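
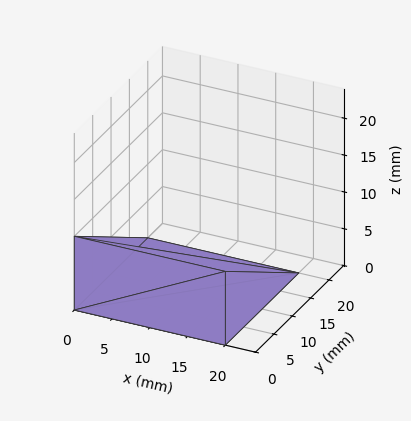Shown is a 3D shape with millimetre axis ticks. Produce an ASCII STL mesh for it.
Reading the render: the shape is a wedge (ramp): 20 × 20 mm base, rising to 10 mm along the y=0 edge and sloping linearly to z=0 at y=20 (dimensions read to the nearest mm from the axis ticks). For the STL, each face is triangulated and given an outward normal.

solid part
  facet normal 0.0000 0.0000 -1.0000
    outer loop
      vertex 20.0 20.0 0.0
      vertex 20.0 0.0 0.0
      vertex 0.0 0.0 0.0
    endloop
  endfacet
  facet normal 0.0000 0.0000 -1.0000
    outer loop
      vertex 0.0 20.0 0.0
      vertex 20.0 20.0 0.0
      vertex 0.0 0.0 0.0
    endloop
  endfacet
  facet normal 0.0000 -1.0000 0.0000
    outer loop
      vertex 0.0 0.0 0.0
      vertex 20.0 0.0 0.0
      vertex 20.0 0.0 10.0
    endloop
  endfacet
  facet normal 0.0000 -1.0000 0.0000
    outer loop
      vertex 0.0 0.0 0.0
      vertex 20.0 0.0 10.0
      vertex 0.0 0.0 10.0
    endloop
  endfacet
  facet normal 0.0000 0.4472 0.8944
    outer loop
      vertex 0.0 0.0 10.0
      vertex 20.0 0.0 10.0
      vertex 20.0 20.0 0.0
    endloop
  endfacet
  facet normal 0.0000 0.4472 0.8944
    outer loop
      vertex 0.0 0.0 10.0
      vertex 20.0 20.0 0.0
      vertex 0.0 20.0 0.0
    endloop
  endfacet
  facet normal -1.0000 0.0000 0.0000
    outer loop
      vertex 0.0 0.0 10.0
      vertex 0.0 20.0 0.0
      vertex 0.0 0.0 0.0
    endloop
  endfacet
  facet normal 1.0000 0.0000 0.0000
    outer loop
      vertex 20.0 0.0 0.0
      vertex 20.0 20.0 0.0
      vertex 20.0 0.0 10.0
    endloop
  endfacet
endsolid part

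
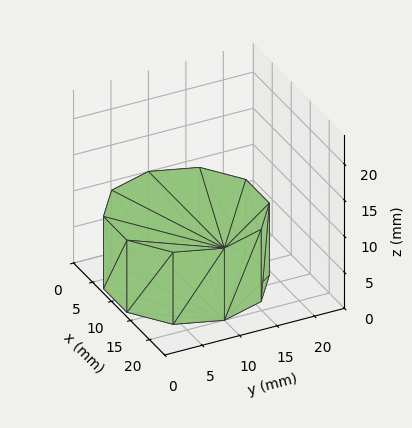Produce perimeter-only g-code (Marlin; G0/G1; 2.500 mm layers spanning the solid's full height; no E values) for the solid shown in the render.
Reading the render: the shape is a regular 10-sided prism (a cylinder approximated with 10 flat sides), circumscribed radius ≈ 10 mm, height ≈ 10 mm (dimensions read to the nearest mm from the axis ticks). For the g-code, the solid's height is divided into equal slices at the stated Δz and each level perimeter traced with G1 moves after a G0 lift.

; perimeter-only toolpath
G21 ; units = mm
G90 ; absolute positioning
G28 ; home
; layer 1
G0 Z2.500
G0 X20.000 Y10.000
G1 X18.090 Y15.878
G1 X13.090 Y19.511
G1 X6.910 Y19.511
G1 X1.910 Y15.878
G1 X0.000 Y10.000
G1 X1.910 Y4.122
G1 X6.910 Y0.489
G1 X13.090 Y0.489
G1 X18.090 Y4.122
G1 X20.000 Y10.000
; layer 2
G0 Z5.000
G0 X20.000 Y10.000
G1 X18.090 Y15.878
G1 X13.090 Y19.511
G1 X6.910 Y19.511
G1 X1.910 Y15.878
G1 X0.000 Y10.000
G1 X1.910 Y4.122
G1 X6.910 Y0.489
G1 X13.090 Y0.489
G1 X18.090 Y4.122
G1 X20.000 Y10.000
; layer 3
G0 Z7.500
G0 X20.000 Y10.000
G1 X18.090 Y15.878
G1 X13.090 Y19.511
G1 X6.910 Y19.511
G1 X1.910 Y15.878
G1 X0.000 Y10.000
G1 X1.910 Y4.122
G1 X6.910 Y0.489
G1 X13.090 Y0.489
G1 X18.090 Y4.122
G1 X20.000 Y10.000
; layer 4
G0 Z10.000
G0 X20.000 Y10.000
G1 X18.090 Y15.878
G1 X13.090 Y19.511
G1 X6.910 Y19.511
G1 X1.910 Y15.878
G1 X0.000 Y10.000
G1 X1.910 Y4.122
G1 X6.910 Y0.489
G1 X13.090 Y0.489
G1 X18.090 Y4.122
G1 X20.000 Y10.000
M2 ; end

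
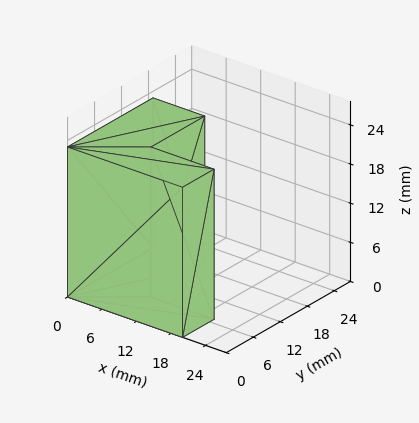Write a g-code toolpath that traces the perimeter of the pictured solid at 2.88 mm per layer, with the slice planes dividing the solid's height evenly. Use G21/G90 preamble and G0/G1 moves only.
Reading the render: the shape is an L-shaped prism: outer 20 × 19 mm, arm thicknesses ≈ 7 mm (horizontal) and 9 mm (vertical), extruded 23 mm in z (dimensions read to the nearest mm from the axis ticks). For the g-code, the solid's height is divided into equal slices at the stated Δz and each level perimeter traced with G1 moves after a G0 lift.

; perimeter-only toolpath
G21 ; units = mm
G90 ; absolute positioning
G28 ; home
; layer 1
G0 Z2.88
G0 X0.00 Y0.00
G1 X20.00 Y0.00
G1 X20.00 Y7.00
G1 X9.00 Y7.00
G1 X9.00 Y19.00
G1 X0.00 Y19.00
G1 X0.00 Y0.00
; layer 2
G0 Z5.75
G0 X0.00 Y0.00
G1 X20.00 Y0.00
G1 X20.00 Y7.00
G1 X9.00 Y7.00
G1 X9.00 Y19.00
G1 X0.00 Y19.00
G1 X0.00 Y0.00
; layer 3
G0 Z8.62
G0 X0.00 Y0.00
G1 X20.00 Y0.00
G1 X20.00 Y7.00
G1 X9.00 Y7.00
G1 X9.00 Y19.00
G1 X0.00 Y19.00
G1 X0.00 Y0.00
; layer 4
G0 Z11.50
G0 X0.00 Y0.00
G1 X20.00 Y0.00
G1 X20.00 Y7.00
G1 X9.00 Y7.00
G1 X9.00 Y19.00
G1 X0.00 Y19.00
G1 X0.00 Y0.00
; layer 5
G0 Z14.38
G0 X0.00 Y0.00
G1 X20.00 Y0.00
G1 X20.00 Y7.00
G1 X9.00 Y7.00
G1 X9.00 Y19.00
G1 X0.00 Y19.00
G1 X0.00 Y0.00
; layer 6
G0 Z17.25
G0 X0.00 Y0.00
G1 X20.00 Y0.00
G1 X20.00 Y7.00
G1 X9.00 Y7.00
G1 X9.00 Y19.00
G1 X0.00 Y19.00
G1 X0.00 Y0.00
; layer 7
G0 Z20.12
G0 X0.00 Y0.00
G1 X20.00 Y0.00
G1 X20.00 Y7.00
G1 X9.00 Y7.00
G1 X9.00 Y19.00
G1 X0.00 Y19.00
G1 X0.00 Y0.00
; layer 8
G0 Z23.00
G0 X0.00 Y0.00
G1 X20.00 Y0.00
G1 X20.00 Y7.00
G1 X9.00 Y7.00
G1 X9.00 Y19.00
G1 X0.00 Y19.00
G1 X0.00 Y0.00
M2 ; end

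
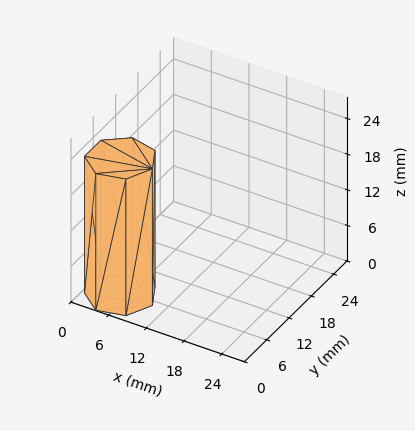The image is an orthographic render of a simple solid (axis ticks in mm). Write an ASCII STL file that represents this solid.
Reading the render: the shape is a regular 7-sided prism (a cylinder approximated with 7 flat sides), circumscribed radius ≈ 5 mm, height ≈ 23 mm (dimensions read to the nearest mm from the axis ticks). For the STL, each face is triangulated and given an outward normal.

solid part
  facet normal 0.0000 0.0000 -1.0000
    outer loop
      vertex 3.9 9.9 0.0
      vertex 8.1 8.9 0.0
      vertex 10.0 5.0 0.0
    endloop
  endfacet
  facet normal 0.0000 0.0000 -1.0000
    outer loop
      vertex 0.5 7.2 0.0
      vertex 3.9 9.9 0.0
      vertex 10.0 5.0 0.0
    endloop
  endfacet
  facet normal 0.0000 0.0000 -1.0000
    outer loop
      vertex 0.5 2.8 0.0
      vertex 0.5 7.2 0.0
      vertex 10.0 5.0 0.0
    endloop
  endfacet
  facet normal 0.0000 0.0000 -1.0000
    outer loop
      vertex 3.9 0.1 0.0
      vertex 0.5 2.8 0.0
      vertex 10.0 5.0 0.0
    endloop
  endfacet
  facet normal 0.0000 0.0000 -1.0000
    outer loop
      vertex 8.1 1.1 0.0
      vertex 3.9 0.1 0.0
      vertex 10.0 5.0 0.0
    endloop
  endfacet
  facet normal 0.0000 0.0000 1.0000
    outer loop
      vertex 10.0 5.0 23.0
      vertex 8.1 8.9 23.0
      vertex 3.9 9.9 23.0
    endloop
  endfacet
  facet normal 0.0000 0.0000 1.0000
    outer loop
      vertex 10.0 5.0 23.0
      vertex 3.9 9.9 23.0
      vertex 0.5 7.2 23.0
    endloop
  endfacet
  facet normal 0.0000 0.0000 1.0000
    outer loop
      vertex 10.0 5.0 23.0
      vertex 0.5 7.2 23.0
      vertex 0.5 2.8 23.0
    endloop
  endfacet
  facet normal 0.0000 0.0000 1.0000
    outer loop
      vertex 10.0 5.0 23.0
      vertex 0.5 2.8 23.0
      vertex 3.9 0.1 23.0
    endloop
  endfacet
  facet normal 0.0000 0.0000 1.0000
    outer loop
      vertex 10.0 5.0 23.0
      vertex 3.9 0.1 23.0
      vertex 8.1 1.1 23.0
    endloop
  endfacet
  facet normal 0.8990 0.4380 0.0000
    outer loop
      vertex 10.0 5.0 0.0
      vertex 8.1 8.9 0.0
      vertex 8.1 8.9 23.0
    endloop
  endfacet
  facet normal 0.8990 0.4380 0.0000
    outer loop
      vertex 10.0 5.0 0.0
      vertex 8.1 8.9 23.0
      vertex 10.0 5.0 23.0
    endloop
  endfacet
  facet normal 0.2316 0.9728 0.0000
    outer loop
      vertex 8.1 8.9 0.0
      vertex 3.9 9.9 0.0
      vertex 3.9 9.9 23.0
    endloop
  endfacet
  facet normal 0.2316 0.9728 0.0000
    outer loop
      vertex 8.1 8.9 0.0
      vertex 3.9 9.9 23.0
      vertex 8.1 8.9 23.0
    endloop
  endfacet
  facet normal -0.6219 0.7831 0.0000
    outer loop
      vertex 3.9 9.9 0.0
      vertex 0.5 7.2 0.0
      vertex 0.5 7.2 23.0
    endloop
  endfacet
  facet normal -0.6219 0.7831 0.0000
    outer loop
      vertex 3.9 9.9 0.0
      vertex 0.5 7.2 23.0
      vertex 3.9 9.9 23.0
    endloop
  endfacet
  facet normal -1.0000 0.0000 0.0000
    outer loop
      vertex 0.5 7.2 0.0
      vertex 0.5 2.8 0.0
      vertex 0.5 2.8 23.0
    endloop
  endfacet
  facet normal -1.0000 0.0000 0.0000
    outer loop
      vertex 0.5 7.2 0.0
      vertex 0.5 2.8 23.0
      vertex 0.5 7.2 23.0
    endloop
  endfacet
  facet normal -0.6219 -0.7831 0.0000
    outer loop
      vertex 0.5 2.8 0.0
      vertex 3.9 0.1 0.0
      vertex 3.9 0.1 23.0
    endloop
  endfacet
  facet normal -0.6219 -0.7831 0.0000
    outer loop
      vertex 0.5 2.8 0.0
      vertex 3.9 0.1 23.0
      vertex 0.5 2.8 23.0
    endloop
  endfacet
  facet normal 0.2316 -0.9728 0.0000
    outer loop
      vertex 3.9 0.1 0.0
      vertex 8.1 1.1 0.0
      vertex 8.1 1.1 23.0
    endloop
  endfacet
  facet normal 0.2316 -0.9728 0.0000
    outer loop
      vertex 3.9 0.1 0.0
      vertex 8.1 1.1 23.0
      vertex 3.9 0.1 23.0
    endloop
  endfacet
  facet normal 0.8990 -0.4380 0.0000
    outer loop
      vertex 8.1 1.1 0.0
      vertex 10.0 5.0 0.0
      vertex 10.0 5.0 23.0
    endloop
  endfacet
  facet normal 0.8990 -0.4380 0.0000
    outer loop
      vertex 8.1 1.1 0.0
      vertex 10.0 5.0 23.0
      vertex 8.1 1.1 23.0
    endloop
  endfacet
endsolid part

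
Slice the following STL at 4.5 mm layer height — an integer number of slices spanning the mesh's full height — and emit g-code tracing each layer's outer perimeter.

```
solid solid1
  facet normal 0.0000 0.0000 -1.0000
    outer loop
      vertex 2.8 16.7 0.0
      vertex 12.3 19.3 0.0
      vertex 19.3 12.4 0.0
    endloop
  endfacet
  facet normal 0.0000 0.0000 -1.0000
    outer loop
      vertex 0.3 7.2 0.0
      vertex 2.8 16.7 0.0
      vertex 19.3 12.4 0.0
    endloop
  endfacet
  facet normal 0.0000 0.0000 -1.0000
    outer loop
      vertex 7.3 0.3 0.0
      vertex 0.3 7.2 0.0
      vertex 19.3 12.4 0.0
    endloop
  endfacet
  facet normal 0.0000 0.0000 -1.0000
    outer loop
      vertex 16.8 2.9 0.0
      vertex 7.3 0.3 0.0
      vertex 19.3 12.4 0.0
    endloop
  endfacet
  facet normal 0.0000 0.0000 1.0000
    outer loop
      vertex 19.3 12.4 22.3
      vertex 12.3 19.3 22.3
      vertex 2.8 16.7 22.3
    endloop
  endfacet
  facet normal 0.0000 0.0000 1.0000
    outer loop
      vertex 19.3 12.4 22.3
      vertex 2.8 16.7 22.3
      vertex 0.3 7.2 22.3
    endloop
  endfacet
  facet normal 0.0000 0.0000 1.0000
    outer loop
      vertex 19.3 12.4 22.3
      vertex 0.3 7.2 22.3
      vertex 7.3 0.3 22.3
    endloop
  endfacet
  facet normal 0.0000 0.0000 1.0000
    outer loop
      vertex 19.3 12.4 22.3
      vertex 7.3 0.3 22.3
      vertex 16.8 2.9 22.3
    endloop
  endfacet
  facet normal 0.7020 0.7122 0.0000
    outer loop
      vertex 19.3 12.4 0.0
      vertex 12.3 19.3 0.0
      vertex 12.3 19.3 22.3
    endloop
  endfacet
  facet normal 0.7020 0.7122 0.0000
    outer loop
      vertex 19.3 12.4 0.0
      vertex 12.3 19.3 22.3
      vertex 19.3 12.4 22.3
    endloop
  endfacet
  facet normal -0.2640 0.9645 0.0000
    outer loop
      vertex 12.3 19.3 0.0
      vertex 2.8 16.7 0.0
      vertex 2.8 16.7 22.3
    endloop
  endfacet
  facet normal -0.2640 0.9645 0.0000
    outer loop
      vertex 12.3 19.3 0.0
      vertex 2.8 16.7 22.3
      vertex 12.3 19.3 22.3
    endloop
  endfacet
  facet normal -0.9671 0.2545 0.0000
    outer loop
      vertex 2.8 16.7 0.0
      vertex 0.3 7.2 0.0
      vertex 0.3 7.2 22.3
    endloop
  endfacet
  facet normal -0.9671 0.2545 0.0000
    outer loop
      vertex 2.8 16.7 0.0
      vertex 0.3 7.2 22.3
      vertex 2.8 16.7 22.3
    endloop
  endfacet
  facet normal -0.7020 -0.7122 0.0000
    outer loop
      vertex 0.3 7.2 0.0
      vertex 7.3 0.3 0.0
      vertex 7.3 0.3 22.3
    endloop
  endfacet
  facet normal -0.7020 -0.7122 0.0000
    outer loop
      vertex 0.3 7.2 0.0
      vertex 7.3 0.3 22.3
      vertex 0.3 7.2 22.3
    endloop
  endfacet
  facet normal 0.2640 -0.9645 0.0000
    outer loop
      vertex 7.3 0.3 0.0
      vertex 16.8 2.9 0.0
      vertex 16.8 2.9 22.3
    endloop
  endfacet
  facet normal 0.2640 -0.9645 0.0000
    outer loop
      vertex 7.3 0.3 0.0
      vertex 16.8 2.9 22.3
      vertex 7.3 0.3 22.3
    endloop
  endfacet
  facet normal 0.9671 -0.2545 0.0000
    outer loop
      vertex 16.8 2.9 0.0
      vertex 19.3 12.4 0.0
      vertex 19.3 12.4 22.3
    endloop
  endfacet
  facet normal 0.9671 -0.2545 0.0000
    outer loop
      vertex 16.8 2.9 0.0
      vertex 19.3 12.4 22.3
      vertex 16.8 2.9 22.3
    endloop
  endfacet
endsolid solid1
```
; perimeter-only toolpath
G21 ; units = mm
G90 ; absolute positioning
G28 ; home
; layer 1
G0 Z4.5
G0 X19.3 Y12.4
G1 X12.3 Y19.3
G1 X2.8 Y16.7
G1 X0.3 Y7.2
G1 X7.3 Y0.3
G1 X16.8 Y2.9
G1 X19.3 Y12.4
; layer 2
G0 Z8.9
G0 X19.3 Y12.4
G1 X12.3 Y19.3
G1 X2.8 Y16.7
G1 X0.3 Y7.2
G1 X7.3 Y0.3
G1 X16.8 Y2.9
G1 X19.3 Y12.4
; layer 3
G0 Z13.4
G0 X19.3 Y12.4
G1 X12.3 Y19.3
G1 X2.8 Y16.7
G1 X0.3 Y7.2
G1 X7.3 Y0.3
G1 X16.8 Y2.9
G1 X19.3 Y12.4
; layer 4
G0 Z17.8
G0 X19.3 Y12.4
G1 X12.3 Y19.3
G1 X2.8 Y16.7
G1 X0.3 Y7.2
G1 X7.3 Y0.3
G1 X16.8 Y2.9
G1 X19.3 Y12.4
; layer 5
G0 Z22.3
G0 X19.3 Y12.4
G1 X12.3 Y19.3
G1 X2.8 Y16.7
G1 X0.3 Y7.2
G1 X7.3 Y0.3
G1 X16.8 Y2.9
G1 X19.3 Y12.4
M2 ; end

The solid is a regular 6-sided prism (a cylinder approximated with 6 flat sides), circumscribed radius ≈ 9.8 mm, height ≈ 22.3 mm. Slicing at Δz = 4.5 mm — 5 equal slices spanning the solid's height, so layer i sits at z = i·h/5 — gives 5 non-empty perimeters. Each is a 6-segment closed polygon; G0 lifts to the layer z and rapids to the start vertex, then G1 traces the edges.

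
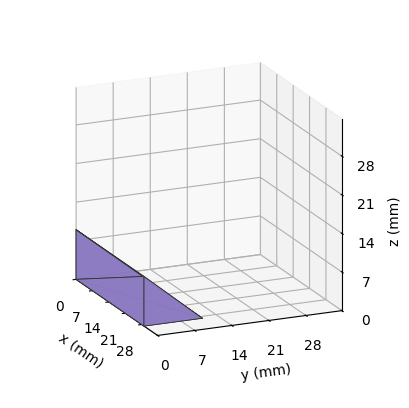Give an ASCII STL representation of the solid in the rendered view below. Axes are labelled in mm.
Reading the render: the shape is a wedge (ramp): 29 × 11 mm base, rising to 9 mm along the y=0 edge and sloping linearly to z=0 at y=11 (dimensions read to the nearest mm from the axis ticks). For the STL, each face is triangulated and given an outward normal.

solid part
  facet normal 0.0000 0.0000 -1.0000
    outer loop
      vertex 29.0 11.0 0.0
      vertex 29.0 0.0 0.0
      vertex 0.0 0.0 0.0
    endloop
  endfacet
  facet normal 0.0000 0.0000 -1.0000
    outer loop
      vertex 0.0 11.0 0.0
      vertex 29.0 11.0 0.0
      vertex 0.0 0.0 0.0
    endloop
  endfacet
  facet normal 0.0000 -1.0000 0.0000
    outer loop
      vertex 0.0 0.0 0.0
      vertex 29.0 0.0 0.0
      vertex 29.0 0.0 9.0
    endloop
  endfacet
  facet normal 0.0000 -1.0000 0.0000
    outer loop
      vertex 0.0 0.0 0.0
      vertex 29.0 0.0 9.0
      vertex 0.0 0.0 9.0
    endloop
  endfacet
  facet normal 0.0000 0.6332 0.7740
    outer loop
      vertex 0.0 0.0 9.0
      vertex 29.0 0.0 9.0
      vertex 29.0 11.0 0.0
    endloop
  endfacet
  facet normal 0.0000 0.6332 0.7740
    outer loop
      vertex 0.0 0.0 9.0
      vertex 29.0 11.0 0.0
      vertex 0.0 11.0 0.0
    endloop
  endfacet
  facet normal -1.0000 0.0000 0.0000
    outer loop
      vertex 0.0 0.0 9.0
      vertex 0.0 11.0 0.0
      vertex 0.0 0.0 0.0
    endloop
  endfacet
  facet normal 1.0000 0.0000 0.0000
    outer loop
      vertex 29.0 0.0 0.0
      vertex 29.0 11.0 0.0
      vertex 29.0 0.0 9.0
    endloop
  endfacet
endsolid part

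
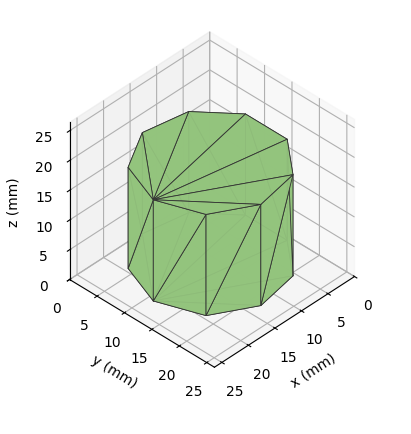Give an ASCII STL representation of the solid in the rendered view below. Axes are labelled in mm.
Reading the render: the shape is a regular 9-sided prism (a cylinder approximated with 9 flat sides), circumscribed radius ≈ 11 mm, height ≈ 17 mm (dimensions read to the nearest mm from the axis ticks). For the STL, each face is triangulated and given an outward normal.

solid part
  facet normal 0.0000 0.0000 -1.0000
    outer loop
      vertex 12.9 21.8 0.0
      vertex 19.4 18.1 0.0
      vertex 22.0 11.0 0.0
    endloop
  endfacet
  facet normal 0.0000 0.0000 -1.0000
    outer loop
      vertex 5.5 20.5 0.0
      vertex 12.9 21.8 0.0
      vertex 22.0 11.0 0.0
    endloop
  endfacet
  facet normal 0.0000 0.0000 -1.0000
    outer loop
      vertex 0.7 14.8 0.0
      vertex 5.5 20.5 0.0
      vertex 22.0 11.0 0.0
    endloop
  endfacet
  facet normal 0.0000 0.0000 -1.0000
    outer loop
      vertex 0.7 7.2 0.0
      vertex 0.7 14.8 0.0
      vertex 22.0 11.0 0.0
    endloop
  endfacet
  facet normal 0.0000 0.0000 -1.0000
    outer loop
      vertex 5.5 1.5 0.0
      vertex 0.7 7.2 0.0
      vertex 22.0 11.0 0.0
    endloop
  endfacet
  facet normal 0.0000 0.0000 -1.0000
    outer loop
      vertex 12.9 0.2 0.0
      vertex 5.5 1.5 0.0
      vertex 22.0 11.0 0.0
    endloop
  endfacet
  facet normal 0.0000 0.0000 -1.0000
    outer loop
      vertex 19.4 3.9 0.0
      vertex 12.9 0.2 0.0
      vertex 22.0 11.0 0.0
    endloop
  endfacet
  facet normal 0.0000 0.0000 1.0000
    outer loop
      vertex 22.0 11.0 17.0
      vertex 19.4 18.1 17.0
      vertex 12.9 21.8 17.0
    endloop
  endfacet
  facet normal 0.0000 0.0000 1.0000
    outer loop
      vertex 22.0 11.0 17.0
      vertex 12.9 21.8 17.0
      vertex 5.5 20.5 17.0
    endloop
  endfacet
  facet normal 0.0000 0.0000 1.0000
    outer loop
      vertex 22.0 11.0 17.0
      vertex 5.5 20.5 17.0
      vertex 0.7 14.8 17.0
    endloop
  endfacet
  facet normal 0.0000 0.0000 1.0000
    outer loop
      vertex 22.0 11.0 17.0
      vertex 0.7 14.8 17.0
      vertex 0.7 7.2 17.0
    endloop
  endfacet
  facet normal 0.0000 0.0000 1.0000
    outer loop
      vertex 22.0 11.0 17.0
      vertex 0.7 7.2 17.0
      vertex 5.5 1.5 17.0
    endloop
  endfacet
  facet normal 0.0000 0.0000 1.0000
    outer loop
      vertex 22.0 11.0 17.0
      vertex 5.5 1.5 17.0
      vertex 12.9 0.2 17.0
    endloop
  endfacet
  facet normal 0.0000 0.0000 1.0000
    outer loop
      vertex 22.0 11.0 17.0
      vertex 12.9 0.2 17.0
      vertex 19.4 3.9 17.0
    endloop
  endfacet
  facet normal 0.9390 0.3439 0.0000
    outer loop
      vertex 22.0 11.0 0.0
      vertex 19.4 18.1 0.0
      vertex 19.4 18.1 17.0
    endloop
  endfacet
  facet normal 0.9390 0.3439 0.0000
    outer loop
      vertex 22.0 11.0 0.0
      vertex 19.4 18.1 17.0
      vertex 22.0 11.0 17.0
    endloop
  endfacet
  facet normal 0.4947 0.8691 0.0000
    outer loop
      vertex 19.4 18.1 0.0
      vertex 12.9 21.8 0.0
      vertex 12.9 21.8 17.0
    endloop
  endfacet
  facet normal 0.4947 0.8691 0.0000
    outer loop
      vertex 19.4 18.1 0.0
      vertex 12.9 21.8 17.0
      vertex 19.4 18.1 17.0
    endloop
  endfacet
  facet normal -0.1730 0.9849 0.0000
    outer loop
      vertex 12.9 21.8 0.0
      vertex 5.5 20.5 0.0
      vertex 5.5 20.5 17.0
    endloop
  endfacet
  facet normal -0.1730 0.9849 0.0000
    outer loop
      vertex 12.9 21.8 0.0
      vertex 5.5 20.5 17.0
      vertex 12.9 21.8 17.0
    endloop
  endfacet
  facet normal -0.7649 0.6441 0.0000
    outer loop
      vertex 5.5 20.5 0.0
      vertex 0.7 14.8 0.0
      vertex 0.7 14.8 17.0
    endloop
  endfacet
  facet normal -0.7649 0.6441 0.0000
    outer loop
      vertex 5.5 20.5 0.0
      vertex 0.7 14.8 17.0
      vertex 5.5 20.5 17.0
    endloop
  endfacet
  facet normal -1.0000 0.0000 0.0000
    outer loop
      vertex 0.7 14.8 0.0
      vertex 0.7 7.2 0.0
      vertex 0.7 7.2 17.0
    endloop
  endfacet
  facet normal -1.0000 0.0000 0.0000
    outer loop
      vertex 0.7 14.8 0.0
      vertex 0.7 7.2 17.0
      vertex 0.7 14.8 17.0
    endloop
  endfacet
  facet normal -0.7649 -0.6441 0.0000
    outer loop
      vertex 0.7 7.2 0.0
      vertex 5.5 1.5 0.0
      vertex 5.5 1.5 17.0
    endloop
  endfacet
  facet normal -0.7649 -0.6441 0.0000
    outer loop
      vertex 0.7 7.2 0.0
      vertex 5.5 1.5 17.0
      vertex 0.7 7.2 17.0
    endloop
  endfacet
  facet normal -0.1730 -0.9849 0.0000
    outer loop
      vertex 5.5 1.5 0.0
      vertex 12.9 0.2 0.0
      vertex 12.9 0.2 17.0
    endloop
  endfacet
  facet normal -0.1730 -0.9849 0.0000
    outer loop
      vertex 5.5 1.5 0.0
      vertex 12.9 0.2 17.0
      vertex 5.5 1.5 17.0
    endloop
  endfacet
  facet normal 0.4947 -0.8691 0.0000
    outer loop
      vertex 12.9 0.2 0.0
      vertex 19.4 3.9 0.0
      vertex 19.4 3.9 17.0
    endloop
  endfacet
  facet normal 0.4947 -0.8691 0.0000
    outer loop
      vertex 12.9 0.2 0.0
      vertex 19.4 3.9 17.0
      vertex 12.9 0.2 17.0
    endloop
  endfacet
  facet normal 0.9390 -0.3439 0.0000
    outer loop
      vertex 19.4 3.9 0.0
      vertex 22.0 11.0 0.0
      vertex 22.0 11.0 17.0
    endloop
  endfacet
  facet normal 0.9390 -0.3439 0.0000
    outer loop
      vertex 19.4 3.9 0.0
      vertex 22.0 11.0 17.0
      vertex 19.4 3.9 17.0
    endloop
  endfacet
endsolid part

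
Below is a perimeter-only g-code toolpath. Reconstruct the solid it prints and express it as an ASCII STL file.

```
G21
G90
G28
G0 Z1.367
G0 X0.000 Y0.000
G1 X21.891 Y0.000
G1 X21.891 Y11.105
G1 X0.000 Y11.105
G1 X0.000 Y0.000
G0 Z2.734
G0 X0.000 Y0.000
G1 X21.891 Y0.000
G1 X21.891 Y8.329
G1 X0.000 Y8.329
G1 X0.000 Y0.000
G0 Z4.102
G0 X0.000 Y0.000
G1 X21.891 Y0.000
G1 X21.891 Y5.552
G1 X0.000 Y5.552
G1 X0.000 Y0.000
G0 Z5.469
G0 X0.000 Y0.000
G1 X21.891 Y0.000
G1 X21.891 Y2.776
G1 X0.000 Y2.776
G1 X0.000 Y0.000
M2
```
solid part
  facet normal 0.0000 0.0000 -1.0000
    outer loop
      vertex 21.891 13.881 0.000
      vertex 21.891 0.000 0.000
      vertex 0.000 0.000 0.000
    endloop
  endfacet
  facet normal 0.0000 0.0000 -1.0000
    outer loop
      vertex 0.000 13.881 0.000
      vertex 21.891 13.881 0.000
      vertex 0.000 0.000 0.000
    endloop
  endfacet
  facet normal 0.0000 -1.0000 0.0000
    outer loop
      vertex 0.000 0.000 0.000
      vertex 21.891 0.000 0.000
      vertex 21.891 0.000 6.836
    endloop
  endfacet
  facet normal 0.0000 -1.0000 0.0000
    outer loop
      vertex 0.000 0.000 0.000
      vertex 21.891 0.000 6.836
      vertex 0.000 0.000 6.836
    endloop
  endfacet
  facet normal 0.0000 0.4418 0.8971
    outer loop
      vertex 0.000 0.000 6.836
      vertex 21.891 0.000 6.836
      vertex 21.891 13.881 0.000
    endloop
  endfacet
  facet normal 0.0000 0.4418 0.8971
    outer loop
      vertex 0.000 0.000 6.836
      vertex 21.891 13.881 0.000
      vertex 0.000 13.881 0.000
    endloop
  endfacet
  facet normal -1.0000 0.0000 0.0000
    outer loop
      vertex 0.000 0.000 6.836
      vertex 0.000 13.881 0.000
      vertex 0.000 0.000 0.000
    endloop
  endfacet
  facet normal 1.0000 0.0000 0.0000
    outer loop
      vertex 21.891 0.000 0.000
      vertex 21.891 13.881 0.000
      vertex 21.891 0.000 6.836
    endloop
  endfacet
endsolid part

The G0 Z moves step by Δz≈1.367 mm. The G1 loops shrink linearly with z, so the solid tapers from its base footprint up to z≈6.84. Closing with a flat bottom cap and the tapered top and triangulating gives 8 facets — a wedge (ramp): 21.9 × 13.9 mm base, rising to 6.84 mm along the y=0 edge and sloping linearly to z=0 at y=13.9.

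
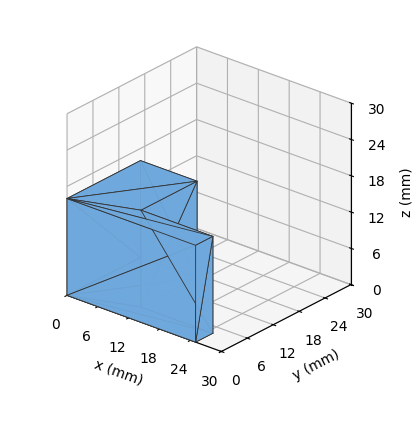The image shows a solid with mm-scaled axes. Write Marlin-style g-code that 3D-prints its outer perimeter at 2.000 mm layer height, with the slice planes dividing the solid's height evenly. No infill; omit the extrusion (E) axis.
Reading the render: the shape is an L-shaped prism: outer 25 × 17 mm, arm thicknesses ≈ 4 mm (horizontal) and 11 mm (vertical), extruded 16 mm in z (dimensions read to the nearest mm from the axis ticks). For the g-code, the solid's height is divided into equal slices at the stated Δz and each level perimeter traced with G1 moves after a G0 lift.

; perimeter-only toolpath
G21 ; units = mm
G90 ; absolute positioning
G28 ; home
; layer 1
G0 Z2.000
G0 X0.000 Y0.000
G1 X25.000 Y0.000
G1 X25.000 Y4.000
G1 X11.000 Y4.000
G1 X11.000 Y17.000
G1 X0.000 Y17.000
G1 X0.000 Y0.000
; layer 2
G0 Z4.000
G0 X0.000 Y0.000
G1 X25.000 Y0.000
G1 X25.000 Y4.000
G1 X11.000 Y4.000
G1 X11.000 Y17.000
G1 X0.000 Y17.000
G1 X0.000 Y0.000
; layer 3
G0 Z6.000
G0 X0.000 Y0.000
G1 X25.000 Y0.000
G1 X25.000 Y4.000
G1 X11.000 Y4.000
G1 X11.000 Y17.000
G1 X0.000 Y17.000
G1 X0.000 Y0.000
; layer 4
G0 Z8.000
G0 X0.000 Y0.000
G1 X25.000 Y0.000
G1 X25.000 Y4.000
G1 X11.000 Y4.000
G1 X11.000 Y17.000
G1 X0.000 Y17.000
G1 X0.000 Y0.000
; layer 5
G0 Z10.000
G0 X0.000 Y0.000
G1 X25.000 Y0.000
G1 X25.000 Y4.000
G1 X11.000 Y4.000
G1 X11.000 Y17.000
G1 X0.000 Y17.000
G1 X0.000 Y0.000
; layer 6
G0 Z12.000
G0 X0.000 Y0.000
G1 X25.000 Y0.000
G1 X25.000 Y4.000
G1 X11.000 Y4.000
G1 X11.000 Y17.000
G1 X0.000 Y17.000
G1 X0.000 Y0.000
; layer 7
G0 Z14.000
G0 X0.000 Y0.000
G1 X25.000 Y0.000
G1 X25.000 Y4.000
G1 X11.000 Y4.000
G1 X11.000 Y17.000
G1 X0.000 Y17.000
G1 X0.000 Y0.000
; layer 8
G0 Z16.000
G0 X0.000 Y0.000
G1 X25.000 Y0.000
G1 X25.000 Y4.000
G1 X11.000 Y4.000
G1 X11.000 Y17.000
G1 X0.000 Y17.000
G1 X0.000 Y0.000
M2 ; end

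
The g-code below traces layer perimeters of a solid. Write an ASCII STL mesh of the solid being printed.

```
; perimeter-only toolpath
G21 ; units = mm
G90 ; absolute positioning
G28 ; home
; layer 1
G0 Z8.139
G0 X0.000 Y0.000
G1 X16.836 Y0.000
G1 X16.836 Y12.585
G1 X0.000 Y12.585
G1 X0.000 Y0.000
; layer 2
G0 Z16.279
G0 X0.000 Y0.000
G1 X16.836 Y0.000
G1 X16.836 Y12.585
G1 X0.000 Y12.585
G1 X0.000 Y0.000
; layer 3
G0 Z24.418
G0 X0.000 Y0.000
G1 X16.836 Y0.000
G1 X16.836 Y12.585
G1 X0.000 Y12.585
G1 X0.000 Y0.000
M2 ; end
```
solid part
  facet normal 0.0000 0.0000 -1.0000
    outer loop
      vertex 16.836 12.585 0.000
      vertex 16.836 0.000 0.000
      vertex 0.000 0.000 0.000
    endloop
  endfacet
  facet normal 0.0000 0.0000 -1.0000
    outer loop
      vertex 0.000 12.585 0.000
      vertex 16.836 12.585 0.000
      vertex 0.000 0.000 0.000
    endloop
  endfacet
  facet normal 0.0000 0.0000 1.0000
    outer loop
      vertex 0.000 0.000 24.418
      vertex 16.836 0.000 24.418
      vertex 16.836 12.585 24.418
    endloop
  endfacet
  facet normal 0.0000 0.0000 1.0000
    outer loop
      vertex 0.000 0.000 24.418
      vertex 16.836 12.585 24.418
      vertex 0.000 12.585 24.418
    endloop
  endfacet
  facet normal 0.0000 -1.0000 0.0000
    outer loop
      vertex 0.000 0.000 0.000
      vertex 16.836 0.000 0.000
      vertex 16.836 0.000 24.418
    endloop
  endfacet
  facet normal 0.0000 -1.0000 0.0000
    outer loop
      vertex 0.000 0.000 0.000
      vertex 16.836 0.000 24.418
      vertex 0.000 0.000 24.418
    endloop
  endfacet
  facet normal 0.0000 1.0000 0.0000
    outer loop
      vertex 16.836 12.585 24.418
      vertex 16.836 12.585 0.000
      vertex 0.000 12.585 0.000
    endloop
  endfacet
  facet normal 0.0000 1.0000 0.0000
    outer loop
      vertex 0.000 12.585 24.418
      vertex 16.836 12.585 24.418
      vertex 0.000 12.585 0.000
    endloop
  endfacet
  facet normal -1.0000 0.0000 0.0000
    outer loop
      vertex 0.000 12.585 24.418
      vertex 0.000 12.585 0.000
      vertex 0.000 0.000 0.000
    endloop
  endfacet
  facet normal -1.0000 0.0000 0.0000
    outer loop
      vertex 0.000 0.000 24.418
      vertex 0.000 12.585 24.418
      vertex 0.000 0.000 0.000
    endloop
  endfacet
  facet normal 1.0000 0.0000 0.0000
    outer loop
      vertex 16.836 0.000 0.000
      vertex 16.836 12.585 0.000
      vertex 16.836 12.585 24.418
    endloop
  endfacet
  facet normal 1.0000 0.0000 0.0000
    outer loop
      vertex 16.836 0.000 0.000
      vertex 16.836 12.585 24.418
      vertex 16.836 0.000 24.418
    endloop
  endfacet
endsolid part

The G0 Z moves step by Δz≈8.139 mm. Every layer's G1 loop is the same polygon, so the solid is a straight extrusion of it from z=0 to z≈24.4. Closing with flat bottom and top caps and triangulating gives 12 facets — a rectangular box, roughly 16.8 × 12.6 mm footprint and 24.4 mm tall.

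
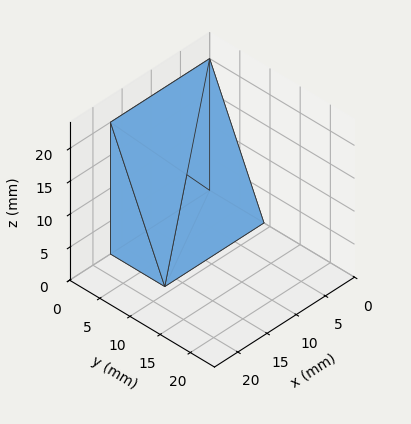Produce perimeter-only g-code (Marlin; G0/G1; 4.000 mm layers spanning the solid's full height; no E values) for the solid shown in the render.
Reading the render: the shape is a wedge (ramp): 17 × 9 mm base, rising to 20 mm along the y=0 edge and sloping linearly to z=0 at y=9 (dimensions read to the nearest mm from the axis ticks). For the g-code, the solid's height is divided into equal slices at the stated Δz and each level perimeter traced with G1 moves after a G0 lift.

; perimeter-only toolpath
G21 ; units = mm
G90 ; absolute positioning
G28 ; home
; layer 1
G0 Z4.000
G0 X0.000 Y0.000
G1 X17.000 Y0.000
G1 X17.000 Y7.200
G1 X0.000 Y7.200
G1 X0.000 Y0.000
; layer 2
G0 Z8.000
G0 X0.000 Y0.000
G1 X17.000 Y0.000
G1 X17.000 Y5.400
G1 X0.000 Y5.400
G1 X0.000 Y0.000
; layer 3
G0 Z12.000
G0 X0.000 Y0.000
G1 X17.000 Y0.000
G1 X17.000 Y3.600
G1 X0.000 Y3.600
G1 X0.000 Y0.000
; layer 4
G0 Z16.000
G0 X0.000 Y0.000
G1 X17.000 Y0.000
G1 X17.000 Y1.800
G1 X0.000 Y1.800
G1 X0.000 Y0.000
M2 ; end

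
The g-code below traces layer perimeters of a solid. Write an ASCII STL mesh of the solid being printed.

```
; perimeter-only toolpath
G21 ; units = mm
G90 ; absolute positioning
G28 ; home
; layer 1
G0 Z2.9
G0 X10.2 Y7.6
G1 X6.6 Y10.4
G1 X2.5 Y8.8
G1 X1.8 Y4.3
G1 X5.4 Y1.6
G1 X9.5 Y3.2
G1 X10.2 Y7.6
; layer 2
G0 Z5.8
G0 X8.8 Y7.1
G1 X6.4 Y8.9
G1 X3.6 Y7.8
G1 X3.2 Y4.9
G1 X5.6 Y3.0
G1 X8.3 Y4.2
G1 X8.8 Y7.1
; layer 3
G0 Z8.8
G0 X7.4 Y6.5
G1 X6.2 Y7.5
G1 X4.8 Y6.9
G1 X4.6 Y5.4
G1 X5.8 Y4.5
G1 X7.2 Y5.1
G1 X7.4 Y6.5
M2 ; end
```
solid part
  facet normal 0.0000 0.0000 -1.0000
    outer loop
      vertex 1.3 9.7 0.0
      vertex 6.8 11.9 0.0
      vertex 11.6 8.2 0.0
    endloop
  endfacet
  facet normal 0.0000 0.0000 -1.0000
    outer loop
      vertex 0.4 3.8 0.0
      vertex 1.3 9.7 0.0
      vertex 11.6 8.2 0.0
    endloop
  endfacet
  facet normal 0.0000 0.0000 -1.0000
    outer loop
      vertex 5.2 0.1 0.0
      vertex 0.4 3.8 0.0
      vertex 11.6 8.2 0.0
    endloop
  endfacet
  facet normal 0.0000 0.0000 -1.0000
    outer loop
      vertex 10.7 2.3 0.0
      vertex 5.2 0.1 0.0
      vertex 11.6 8.2 0.0
    endloop
  endfacet
  facet normal 0.5586 0.7246 0.4036
    outer loop
      vertex 11.6 8.2 0.0
      vertex 6.8 11.9 0.0
      vertex 6.0 6.0 11.7
    endloop
  endfacet
  facet normal -0.3396 0.8490 0.4049
    outer loop
      vertex 6.8 11.9 0.0
      vertex 1.3 9.7 0.0
      vertex 6.0 6.0 11.7
    endloop
  endfacet
  facet normal -0.9032 0.1378 0.4064
    outer loop
      vertex 1.3 9.7 0.0
      vertex 0.4 3.8 0.0
      vertex 6.0 6.0 11.7
    endloop
  endfacet
  facet normal -0.5586 -0.7246 0.4036
    outer loop
      vertex 0.4 3.8 0.0
      vertex 5.2 0.1 0.0
      vertex 6.0 6.0 11.7
    endloop
  endfacet
  facet normal 0.3396 -0.8490 0.4049
    outer loop
      vertex 5.2 0.1 0.0
      vertex 10.7 2.3 0.0
      vertex 6.0 6.0 11.7
    endloop
  endfacet
  facet normal 0.9032 -0.1378 0.4064
    outer loop
      vertex 10.7 2.3 0.0
      vertex 11.6 8.2 0.0
      vertex 6.0 6.0 11.7
    endloop
  endfacet
endsolid part

The G0 Z moves step by Δz≈2.9 mm. The G1 loops shrink linearly with z, so the solid tapers from its base footprint up to z≈11.7. Closing with a flat bottom cap and the tapered top and triangulating gives 10 facets — a regular 6-sided pyramid, base circumscribed radius ≈ 6 mm, apex at z ≈ 11.7 mm.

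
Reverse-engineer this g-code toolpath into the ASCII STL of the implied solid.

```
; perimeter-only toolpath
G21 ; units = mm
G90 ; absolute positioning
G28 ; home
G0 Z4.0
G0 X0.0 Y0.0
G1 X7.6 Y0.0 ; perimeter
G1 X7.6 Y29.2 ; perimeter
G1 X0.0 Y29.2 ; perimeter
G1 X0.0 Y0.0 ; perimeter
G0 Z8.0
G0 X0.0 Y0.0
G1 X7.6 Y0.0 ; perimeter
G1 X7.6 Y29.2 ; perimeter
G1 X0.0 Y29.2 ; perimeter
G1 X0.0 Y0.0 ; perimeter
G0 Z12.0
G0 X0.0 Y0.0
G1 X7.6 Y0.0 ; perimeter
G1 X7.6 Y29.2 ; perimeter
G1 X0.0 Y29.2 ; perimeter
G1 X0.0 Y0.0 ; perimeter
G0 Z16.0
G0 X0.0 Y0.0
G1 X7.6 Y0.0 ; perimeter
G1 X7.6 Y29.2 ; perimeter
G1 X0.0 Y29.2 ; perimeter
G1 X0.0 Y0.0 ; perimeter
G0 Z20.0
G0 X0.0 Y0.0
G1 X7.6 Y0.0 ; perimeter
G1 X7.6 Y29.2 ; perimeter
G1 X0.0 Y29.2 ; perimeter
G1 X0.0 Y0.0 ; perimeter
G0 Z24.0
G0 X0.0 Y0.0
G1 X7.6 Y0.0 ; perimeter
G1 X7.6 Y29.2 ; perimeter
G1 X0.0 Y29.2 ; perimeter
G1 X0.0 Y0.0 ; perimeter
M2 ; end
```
solid part
  facet normal 0.0000 0.0000 -1.0000
    outer loop
      vertex 7.6 29.2 0.0
      vertex 7.6 0.0 0.0
      vertex 0.0 0.0 0.0
    endloop
  endfacet
  facet normal 0.0000 0.0000 -1.0000
    outer loop
      vertex 0.0 29.2 0.0
      vertex 7.6 29.2 0.0
      vertex 0.0 0.0 0.0
    endloop
  endfacet
  facet normal 0.0000 0.0000 1.0000
    outer loop
      vertex 0.0 0.0 24.0
      vertex 7.6 0.0 24.0
      vertex 7.6 29.2 24.0
    endloop
  endfacet
  facet normal 0.0000 0.0000 1.0000
    outer loop
      vertex 0.0 0.0 24.0
      vertex 7.6 29.2 24.0
      vertex 0.0 29.2 24.0
    endloop
  endfacet
  facet normal 0.0000 -1.0000 0.0000
    outer loop
      vertex 0.0 0.0 0.0
      vertex 7.6 0.0 0.0
      vertex 7.6 0.0 24.0
    endloop
  endfacet
  facet normal 0.0000 -1.0000 0.0000
    outer loop
      vertex 0.0 0.0 0.0
      vertex 7.6 0.0 24.0
      vertex 0.0 0.0 24.0
    endloop
  endfacet
  facet normal 0.0000 1.0000 0.0000
    outer loop
      vertex 7.6 29.2 24.0
      vertex 7.6 29.2 0.0
      vertex 0.0 29.2 0.0
    endloop
  endfacet
  facet normal 0.0000 1.0000 0.0000
    outer loop
      vertex 0.0 29.2 24.0
      vertex 7.6 29.2 24.0
      vertex 0.0 29.2 0.0
    endloop
  endfacet
  facet normal -1.0000 0.0000 0.0000
    outer loop
      vertex 0.0 29.2 24.0
      vertex 0.0 29.2 0.0
      vertex 0.0 0.0 0.0
    endloop
  endfacet
  facet normal -1.0000 0.0000 0.0000
    outer loop
      vertex 0.0 0.0 24.0
      vertex 0.0 29.2 24.0
      vertex 0.0 0.0 0.0
    endloop
  endfacet
  facet normal 1.0000 0.0000 0.0000
    outer loop
      vertex 7.6 0.0 0.0
      vertex 7.6 29.2 0.0
      vertex 7.6 29.2 24.0
    endloop
  endfacet
  facet normal 1.0000 0.0000 0.0000
    outer loop
      vertex 7.6 0.0 0.0
      vertex 7.6 29.2 24.0
      vertex 7.6 0.0 24.0
    endloop
  endfacet
endsolid part

The G0 Z moves step by Δz≈4.0 mm. Every layer's G1 loop is the same polygon, so the solid is a straight extrusion of it from z=0 to z≈24. Closing with flat bottom and top caps and triangulating gives 12 facets — a rectangular box, roughly 7.6 × 29.2 mm footprint and 24 mm tall.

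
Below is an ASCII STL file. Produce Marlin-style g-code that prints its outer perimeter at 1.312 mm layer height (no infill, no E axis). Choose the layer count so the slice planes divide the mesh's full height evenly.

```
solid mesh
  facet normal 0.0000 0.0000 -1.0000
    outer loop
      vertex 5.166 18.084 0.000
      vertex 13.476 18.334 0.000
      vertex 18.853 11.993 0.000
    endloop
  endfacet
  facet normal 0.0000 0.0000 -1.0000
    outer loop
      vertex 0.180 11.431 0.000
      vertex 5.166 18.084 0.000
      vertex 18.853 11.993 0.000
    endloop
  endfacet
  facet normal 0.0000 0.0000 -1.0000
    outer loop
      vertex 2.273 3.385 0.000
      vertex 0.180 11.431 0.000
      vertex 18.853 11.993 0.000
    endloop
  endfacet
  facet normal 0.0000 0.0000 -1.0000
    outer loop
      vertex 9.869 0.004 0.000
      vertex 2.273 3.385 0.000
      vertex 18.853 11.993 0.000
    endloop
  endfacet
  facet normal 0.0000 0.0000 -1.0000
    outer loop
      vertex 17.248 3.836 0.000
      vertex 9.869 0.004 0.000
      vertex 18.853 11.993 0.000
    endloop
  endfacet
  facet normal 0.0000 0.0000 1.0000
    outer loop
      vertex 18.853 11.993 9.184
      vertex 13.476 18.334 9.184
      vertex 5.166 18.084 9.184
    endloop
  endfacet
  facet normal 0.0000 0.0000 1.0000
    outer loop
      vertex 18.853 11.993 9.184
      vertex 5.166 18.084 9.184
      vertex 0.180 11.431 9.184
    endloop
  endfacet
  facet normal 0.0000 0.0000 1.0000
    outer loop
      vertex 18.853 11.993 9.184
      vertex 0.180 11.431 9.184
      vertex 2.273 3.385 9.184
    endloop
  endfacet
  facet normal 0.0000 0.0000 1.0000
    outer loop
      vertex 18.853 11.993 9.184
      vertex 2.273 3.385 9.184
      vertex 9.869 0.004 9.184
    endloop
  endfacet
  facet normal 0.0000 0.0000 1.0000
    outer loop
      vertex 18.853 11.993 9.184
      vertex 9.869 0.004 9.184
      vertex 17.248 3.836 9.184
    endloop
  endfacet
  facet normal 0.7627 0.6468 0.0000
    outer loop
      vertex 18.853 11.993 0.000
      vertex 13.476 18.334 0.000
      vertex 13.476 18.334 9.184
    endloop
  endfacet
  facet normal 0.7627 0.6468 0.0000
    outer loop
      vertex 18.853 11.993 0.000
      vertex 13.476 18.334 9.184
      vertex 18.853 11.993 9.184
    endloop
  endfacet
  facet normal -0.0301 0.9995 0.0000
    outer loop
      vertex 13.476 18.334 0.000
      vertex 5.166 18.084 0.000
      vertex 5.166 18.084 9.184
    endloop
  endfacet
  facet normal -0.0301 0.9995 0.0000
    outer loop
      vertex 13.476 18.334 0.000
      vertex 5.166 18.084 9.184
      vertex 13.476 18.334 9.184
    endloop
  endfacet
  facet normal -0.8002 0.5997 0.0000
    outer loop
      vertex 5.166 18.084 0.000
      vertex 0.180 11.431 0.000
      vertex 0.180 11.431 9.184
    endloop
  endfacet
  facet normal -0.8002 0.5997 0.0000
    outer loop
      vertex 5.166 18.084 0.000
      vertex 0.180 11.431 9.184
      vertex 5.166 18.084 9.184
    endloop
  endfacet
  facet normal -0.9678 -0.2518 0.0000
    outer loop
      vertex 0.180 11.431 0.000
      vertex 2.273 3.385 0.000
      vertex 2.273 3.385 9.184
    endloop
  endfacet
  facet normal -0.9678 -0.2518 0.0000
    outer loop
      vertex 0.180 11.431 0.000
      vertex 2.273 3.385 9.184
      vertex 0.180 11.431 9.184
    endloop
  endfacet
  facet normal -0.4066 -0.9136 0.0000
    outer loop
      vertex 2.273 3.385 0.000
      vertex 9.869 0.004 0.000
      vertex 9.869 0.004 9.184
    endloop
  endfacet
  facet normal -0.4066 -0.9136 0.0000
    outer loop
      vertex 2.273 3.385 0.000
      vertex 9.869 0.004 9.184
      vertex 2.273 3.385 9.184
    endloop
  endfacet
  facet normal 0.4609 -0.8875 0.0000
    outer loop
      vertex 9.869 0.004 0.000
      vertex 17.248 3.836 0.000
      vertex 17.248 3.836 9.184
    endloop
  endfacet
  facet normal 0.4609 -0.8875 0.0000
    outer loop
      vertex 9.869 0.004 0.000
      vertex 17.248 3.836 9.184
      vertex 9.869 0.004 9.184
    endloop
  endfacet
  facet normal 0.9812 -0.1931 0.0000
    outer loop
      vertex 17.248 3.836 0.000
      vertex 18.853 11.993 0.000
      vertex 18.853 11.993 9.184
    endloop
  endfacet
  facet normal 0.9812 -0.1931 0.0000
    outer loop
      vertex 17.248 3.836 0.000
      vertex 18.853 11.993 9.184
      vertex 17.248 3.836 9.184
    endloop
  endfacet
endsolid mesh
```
; perimeter-only toolpath
G21 ; units = mm
G90 ; absolute positioning
G28 ; home
; layer 1
G0 Z1.312
G0 X18.853 Y11.993
G1 X13.476 Y18.334
G1 X5.166 Y18.084
G1 X0.180 Y11.431
G1 X2.273 Y3.385
G1 X9.869 Y0.004
G1 X17.248 Y3.836
G1 X18.853 Y11.993
; layer 2
G0 Z2.624
G0 X18.853 Y11.993
G1 X13.476 Y18.334
G1 X5.166 Y18.084
G1 X0.180 Y11.431
G1 X2.273 Y3.385
G1 X9.869 Y0.004
G1 X17.248 Y3.836
G1 X18.853 Y11.993
; layer 3
G0 Z3.936
G0 X18.853 Y11.993
G1 X13.476 Y18.334
G1 X5.166 Y18.084
G1 X0.180 Y11.431
G1 X2.273 Y3.385
G1 X9.869 Y0.004
G1 X17.248 Y3.836
G1 X18.853 Y11.993
; layer 4
G0 Z5.248
G0 X18.853 Y11.993
G1 X13.476 Y18.334
G1 X5.166 Y18.084
G1 X0.180 Y11.431
G1 X2.273 Y3.385
G1 X9.869 Y0.004
G1 X17.248 Y3.836
G1 X18.853 Y11.993
; layer 5
G0 Z6.560
G0 X18.853 Y11.993
G1 X13.476 Y18.334
G1 X5.166 Y18.084
G1 X0.180 Y11.431
G1 X2.273 Y3.385
G1 X9.869 Y0.004
G1 X17.248 Y3.836
G1 X18.853 Y11.993
; layer 6
G0 Z7.872
G0 X18.853 Y11.993
G1 X13.476 Y18.334
G1 X5.166 Y18.084
G1 X0.180 Y11.431
G1 X2.273 Y3.385
G1 X9.869 Y0.004
G1 X17.248 Y3.836
G1 X18.853 Y11.993
; layer 7
G0 Z9.184
G0 X18.853 Y11.993
G1 X13.476 Y18.334
G1 X5.166 Y18.084
G1 X0.180 Y11.431
G1 X2.273 Y3.385
G1 X9.869 Y0.004
G1 X17.248 Y3.836
G1 X18.853 Y11.993
M2 ; end

The solid is a regular 7-sided prism (a cylinder approximated with 7 flat sides), circumscribed radius ≈ 9.58 mm, height ≈ 9.18 mm. Slicing at Δz = 1.312 mm — 7 equal slices spanning the solid's height, so layer i sits at z = i·h/7 — gives 7 non-empty perimeters. Each is a 7-segment closed polygon; G0 lifts to the layer z and rapids to the start vertex, then G1 traces the edges.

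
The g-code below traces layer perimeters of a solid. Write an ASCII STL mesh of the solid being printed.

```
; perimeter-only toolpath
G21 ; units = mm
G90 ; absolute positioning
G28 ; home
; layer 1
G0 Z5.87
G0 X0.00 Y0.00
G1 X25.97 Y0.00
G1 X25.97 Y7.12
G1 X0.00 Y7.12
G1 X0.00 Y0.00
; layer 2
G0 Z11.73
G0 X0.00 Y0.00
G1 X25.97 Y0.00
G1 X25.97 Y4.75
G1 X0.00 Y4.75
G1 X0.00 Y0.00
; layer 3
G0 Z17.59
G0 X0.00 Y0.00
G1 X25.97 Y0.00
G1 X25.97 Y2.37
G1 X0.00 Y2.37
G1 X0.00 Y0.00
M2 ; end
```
solid part
  facet normal 0.0000 0.0000 -1.0000
    outer loop
      vertex 25.97 9.49 0.00
      vertex 25.97 0.00 0.00
      vertex 0.00 0.00 0.00
    endloop
  endfacet
  facet normal 0.0000 0.0000 -1.0000
    outer loop
      vertex 0.00 9.49 0.00
      vertex 25.97 9.49 0.00
      vertex 0.00 0.00 0.00
    endloop
  endfacet
  facet normal 0.0000 -1.0000 0.0000
    outer loop
      vertex 0.00 0.00 0.00
      vertex 25.97 0.00 0.00
      vertex 25.97 0.00 23.46
    endloop
  endfacet
  facet normal 0.0000 -1.0000 0.0000
    outer loop
      vertex 0.00 0.00 0.00
      vertex 25.97 0.00 23.46
      vertex 0.00 0.00 23.46
    endloop
  endfacet
  facet normal 0.0000 0.9270 0.3750
    outer loop
      vertex 0.00 0.00 23.46
      vertex 25.97 0.00 23.46
      vertex 25.97 9.49 0.00
    endloop
  endfacet
  facet normal 0.0000 0.9270 0.3750
    outer loop
      vertex 0.00 0.00 23.46
      vertex 25.97 9.49 0.00
      vertex 0.00 9.49 0.00
    endloop
  endfacet
  facet normal -1.0000 0.0000 0.0000
    outer loop
      vertex 0.00 0.00 23.46
      vertex 0.00 9.49 0.00
      vertex 0.00 0.00 0.00
    endloop
  endfacet
  facet normal 1.0000 0.0000 0.0000
    outer loop
      vertex 25.97 0.00 0.00
      vertex 25.97 9.49 0.00
      vertex 25.97 0.00 23.46
    endloop
  endfacet
endsolid part

The G0 Z moves step by Δz≈5.87 mm. The G1 loops shrink linearly with z, so the solid tapers from its base footprint up to z≈23.5. Closing with a flat bottom cap and the tapered top and triangulating gives 8 facets — a wedge (ramp): 26 × 9.49 mm base, rising to 23.5 mm along the y=0 edge and sloping linearly to z=0 at y=9.49.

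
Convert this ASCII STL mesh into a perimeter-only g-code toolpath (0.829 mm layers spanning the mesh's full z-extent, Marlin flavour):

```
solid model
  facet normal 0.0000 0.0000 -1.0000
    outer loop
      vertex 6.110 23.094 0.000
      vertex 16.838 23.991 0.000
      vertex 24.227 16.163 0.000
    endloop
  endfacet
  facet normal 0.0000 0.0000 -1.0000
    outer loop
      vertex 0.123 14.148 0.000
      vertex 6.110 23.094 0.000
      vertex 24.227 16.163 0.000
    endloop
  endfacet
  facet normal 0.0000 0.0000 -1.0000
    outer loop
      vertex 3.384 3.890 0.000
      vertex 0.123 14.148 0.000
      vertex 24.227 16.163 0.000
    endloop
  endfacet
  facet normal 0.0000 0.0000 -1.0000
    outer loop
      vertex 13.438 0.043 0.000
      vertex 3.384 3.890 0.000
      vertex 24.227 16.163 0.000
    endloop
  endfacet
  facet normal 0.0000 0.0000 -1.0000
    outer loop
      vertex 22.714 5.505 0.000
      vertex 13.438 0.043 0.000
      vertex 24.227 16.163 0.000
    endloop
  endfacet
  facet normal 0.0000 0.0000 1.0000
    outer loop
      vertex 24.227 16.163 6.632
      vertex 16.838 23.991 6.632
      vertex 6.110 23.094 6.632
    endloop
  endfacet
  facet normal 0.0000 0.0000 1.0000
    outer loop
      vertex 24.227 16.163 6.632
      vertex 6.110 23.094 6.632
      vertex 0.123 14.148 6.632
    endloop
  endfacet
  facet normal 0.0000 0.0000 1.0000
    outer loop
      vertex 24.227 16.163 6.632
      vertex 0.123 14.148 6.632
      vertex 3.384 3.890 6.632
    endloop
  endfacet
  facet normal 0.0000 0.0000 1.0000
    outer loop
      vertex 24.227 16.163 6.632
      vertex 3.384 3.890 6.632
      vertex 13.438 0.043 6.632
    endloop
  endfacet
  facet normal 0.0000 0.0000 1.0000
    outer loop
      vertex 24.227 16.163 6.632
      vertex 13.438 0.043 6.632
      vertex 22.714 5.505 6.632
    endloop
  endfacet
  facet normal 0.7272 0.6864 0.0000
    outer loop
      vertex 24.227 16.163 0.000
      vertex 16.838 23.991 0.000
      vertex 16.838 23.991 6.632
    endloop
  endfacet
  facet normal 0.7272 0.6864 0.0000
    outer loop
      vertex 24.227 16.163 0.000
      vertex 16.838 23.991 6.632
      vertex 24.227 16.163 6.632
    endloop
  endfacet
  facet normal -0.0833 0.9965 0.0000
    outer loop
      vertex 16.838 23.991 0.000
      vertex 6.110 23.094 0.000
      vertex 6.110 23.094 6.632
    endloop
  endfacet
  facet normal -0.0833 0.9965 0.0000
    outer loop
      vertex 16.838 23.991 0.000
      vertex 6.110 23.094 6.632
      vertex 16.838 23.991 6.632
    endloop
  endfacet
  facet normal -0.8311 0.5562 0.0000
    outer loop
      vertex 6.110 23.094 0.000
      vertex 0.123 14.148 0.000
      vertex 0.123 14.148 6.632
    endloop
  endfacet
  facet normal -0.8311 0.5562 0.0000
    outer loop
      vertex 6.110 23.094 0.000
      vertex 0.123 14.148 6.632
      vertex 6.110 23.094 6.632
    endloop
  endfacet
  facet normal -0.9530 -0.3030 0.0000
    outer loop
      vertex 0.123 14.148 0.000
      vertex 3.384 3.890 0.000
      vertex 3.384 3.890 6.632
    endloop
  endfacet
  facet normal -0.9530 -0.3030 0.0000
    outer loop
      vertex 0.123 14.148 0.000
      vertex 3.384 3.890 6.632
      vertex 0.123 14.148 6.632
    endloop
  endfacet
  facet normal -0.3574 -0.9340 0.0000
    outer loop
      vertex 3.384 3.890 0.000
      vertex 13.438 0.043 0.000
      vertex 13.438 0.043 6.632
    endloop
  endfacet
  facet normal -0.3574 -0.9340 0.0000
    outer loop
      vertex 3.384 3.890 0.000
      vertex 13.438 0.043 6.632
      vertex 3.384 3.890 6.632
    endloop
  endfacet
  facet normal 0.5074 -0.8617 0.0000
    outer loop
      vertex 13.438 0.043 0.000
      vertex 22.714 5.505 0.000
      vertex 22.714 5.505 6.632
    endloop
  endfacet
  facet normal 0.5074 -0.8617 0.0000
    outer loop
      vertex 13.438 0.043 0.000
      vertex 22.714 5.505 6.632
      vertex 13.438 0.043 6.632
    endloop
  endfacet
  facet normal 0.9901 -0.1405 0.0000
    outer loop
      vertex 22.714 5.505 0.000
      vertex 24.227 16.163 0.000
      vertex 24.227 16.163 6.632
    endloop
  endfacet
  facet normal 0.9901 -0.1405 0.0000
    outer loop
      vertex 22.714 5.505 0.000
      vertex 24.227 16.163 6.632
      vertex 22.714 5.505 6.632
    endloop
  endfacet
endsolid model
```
; perimeter-only toolpath
G21 ; units = mm
G90 ; absolute positioning
G28 ; home
; layer 1
G0 Z0.829
G0 X24.227 Y16.163
G1 X16.838 Y23.991
G1 X6.110 Y23.094
G1 X0.123 Y14.148
G1 X3.384 Y3.890
G1 X13.438 Y0.043
G1 X22.714 Y5.505
G1 X24.227 Y16.163
; layer 2
G0 Z1.658
G0 X24.227 Y16.163
G1 X16.838 Y23.991
G1 X6.110 Y23.094
G1 X0.123 Y14.148
G1 X3.384 Y3.890
G1 X13.438 Y0.043
G1 X22.714 Y5.505
G1 X24.227 Y16.163
; layer 3
G0 Z2.487
G0 X24.227 Y16.163
G1 X16.838 Y23.991
G1 X6.110 Y23.094
G1 X0.123 Y14.148
G1 X3.384 Y3.890
G1 X13.438 Y0.043
G1 X22.714 Y5.505
G1 X24.227 Y16.163
; layer 4
G0 Z3.316
G0 X24.227 Y16.163
G1 X16.838 Y23.991
G1 X6.110 Y23.094
G1 X0.123 Y14.148
G1 X3.384 Y3.890
G1 X13.438 Y0.043
G1 X22.714 Y5.505
G1 X24.227 Y16.163
; layer 5
G0 Z4.145
G0 X24.227 Y16.163
G1 X16.838 Y23.991
G1 X6.110 Y23.094
G1 X0.123 Y14.148
G1 X3.384 Y3.890
G1 X13.438 Y0.043
G1 X22.714 Y5.505
G1 X24.227 Y16.163
; layer 6
G0 Z4.974
G0 X24.227 Y16.163
G1 X16.838 Y23.991
G1 X6.110 Y23.094
G1 X0.123 Y14.148
G1 X3.384 Y3.890
G1 X13.438 Y0.043
G1 X22.714 Y5.505
G1 X24.227 Y16.163
; layer 7
G0 Z5.803
G0 X24.227 Y16.163
G1 X16.838 Y23.991
G1 X6.110 Y23.094
G1 X0.123 Y14.148
G1 X3.384 Y3.890
G1 X13.438 Y0.043
G1 X22.714 Y5.505
G1 X24.227 Y16.163
; layer 8
G0 Z6.632
G0 X24.227 Y16.163
G1 X16.838 Y23.991
G1 X6.110 Y23.094
G1 X0.123 Y14.148
G1 X3.384 Y3.890
G1 X13.438 Y0.043
G1 X22.714 Y5.505
G1 X24.227 Y16.163
M2 ; end

The solid is a regular 7-sided prism (a cylinder approximated with 7 flat sides), circumscribed radius ≈ 12.4 mm, height ≈ 6.63 mm. Slicing at Δz = 0.829 mm — 8 equal slices spanning the solid's height, so layer i sits at z = i·h/8 — gives 8 non-empty perimeters. Each is a 7-segment closed polygon; G0 lifts to the layer z and rapids to the start vertex, then G1 traces the edges.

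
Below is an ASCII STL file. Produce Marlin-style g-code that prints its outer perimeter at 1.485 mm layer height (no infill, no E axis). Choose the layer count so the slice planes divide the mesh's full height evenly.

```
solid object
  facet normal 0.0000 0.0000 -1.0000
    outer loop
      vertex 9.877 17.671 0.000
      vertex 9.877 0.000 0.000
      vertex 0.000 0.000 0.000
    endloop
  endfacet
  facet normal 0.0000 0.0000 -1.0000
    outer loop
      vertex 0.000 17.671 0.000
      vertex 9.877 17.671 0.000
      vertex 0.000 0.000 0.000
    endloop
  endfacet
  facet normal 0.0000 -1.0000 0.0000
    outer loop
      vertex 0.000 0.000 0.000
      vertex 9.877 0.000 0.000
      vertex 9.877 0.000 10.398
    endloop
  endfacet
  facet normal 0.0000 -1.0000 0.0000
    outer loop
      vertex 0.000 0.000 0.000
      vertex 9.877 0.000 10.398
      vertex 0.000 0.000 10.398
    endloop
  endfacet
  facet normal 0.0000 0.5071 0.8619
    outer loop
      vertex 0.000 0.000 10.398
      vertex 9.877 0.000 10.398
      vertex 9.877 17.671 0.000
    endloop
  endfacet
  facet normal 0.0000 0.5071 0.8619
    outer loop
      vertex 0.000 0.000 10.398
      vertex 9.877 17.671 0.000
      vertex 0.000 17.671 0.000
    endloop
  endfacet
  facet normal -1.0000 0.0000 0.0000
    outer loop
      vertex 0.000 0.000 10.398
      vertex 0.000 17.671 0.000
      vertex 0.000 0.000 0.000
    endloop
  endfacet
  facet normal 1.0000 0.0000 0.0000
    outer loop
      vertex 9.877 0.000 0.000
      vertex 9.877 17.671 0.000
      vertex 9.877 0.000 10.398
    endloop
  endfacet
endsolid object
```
; perimeter-only toolpath
G21 ; units = mm
G90 ; absolute positioning
G28 ; home
; layer 1
G0 Z1.485
G0 X0.000 Y0.000
G1 X9.877 Y0.000
G1 X9.877 Y15.147
G1 X0.000 Y15.147
G1 X0.000 Y0.000
; layer 2
G0 Z2.971
G0 X0.000 Y0.000
G1 X9.877 Y0.000
G1 X9.877 Y12.622
G1 X0.000 Y12.622
G1 X0.000 Y0.000
; layer 3
G0 Z4.456
G0 X0.000 Y0.000
G1 X9.877 Y0.000
G1 X9.877 Y10.098
G1 X0.000 Y10.098
G1 X0.000 Y0.000
; layer 4
G0 Z5.942
G0 X0.000 Y0.000
G1 X9.877 Y0.000
G1 X9.877 Y7.573
G1 X0.000 Y7.573
G1 X0.000 Y0.000
; layer 5
G0 Z7.427
G0 X0.000 Y0.000
G1 X9.877 Y0.000
G1 X9.877 Y5.049
G1 X0.000 Y5.049
G1 X0.000 Y0.000
; layer 6
G0 Z8.913
G0 X0.000 Y0.000
G1 X9.877 Y0.000
G1 X9.877 Y2.524
G1 X0.000 Y2.524
G1 X0.000 Y0.000
M2 ; end

The solid is a wedge (ramp): 9.88 × 17.7 mm base, rising to 10.4 mm along the y=0 edge and sloping linearly to z=0 at y=17.7. Slicing at Δz = 1.485 mm — 7 equal slices spanning the solid's height, so layer i sits at z = i·h/7 — gives 6 non-empty perimeters. Each is a 4-segment closed polygon; G0 lifts to the layer z and rapids to the start vertex, then G1 traces the edges. The cross-section shrinks linearly with z (the slice at the apex is degenerate and omitted).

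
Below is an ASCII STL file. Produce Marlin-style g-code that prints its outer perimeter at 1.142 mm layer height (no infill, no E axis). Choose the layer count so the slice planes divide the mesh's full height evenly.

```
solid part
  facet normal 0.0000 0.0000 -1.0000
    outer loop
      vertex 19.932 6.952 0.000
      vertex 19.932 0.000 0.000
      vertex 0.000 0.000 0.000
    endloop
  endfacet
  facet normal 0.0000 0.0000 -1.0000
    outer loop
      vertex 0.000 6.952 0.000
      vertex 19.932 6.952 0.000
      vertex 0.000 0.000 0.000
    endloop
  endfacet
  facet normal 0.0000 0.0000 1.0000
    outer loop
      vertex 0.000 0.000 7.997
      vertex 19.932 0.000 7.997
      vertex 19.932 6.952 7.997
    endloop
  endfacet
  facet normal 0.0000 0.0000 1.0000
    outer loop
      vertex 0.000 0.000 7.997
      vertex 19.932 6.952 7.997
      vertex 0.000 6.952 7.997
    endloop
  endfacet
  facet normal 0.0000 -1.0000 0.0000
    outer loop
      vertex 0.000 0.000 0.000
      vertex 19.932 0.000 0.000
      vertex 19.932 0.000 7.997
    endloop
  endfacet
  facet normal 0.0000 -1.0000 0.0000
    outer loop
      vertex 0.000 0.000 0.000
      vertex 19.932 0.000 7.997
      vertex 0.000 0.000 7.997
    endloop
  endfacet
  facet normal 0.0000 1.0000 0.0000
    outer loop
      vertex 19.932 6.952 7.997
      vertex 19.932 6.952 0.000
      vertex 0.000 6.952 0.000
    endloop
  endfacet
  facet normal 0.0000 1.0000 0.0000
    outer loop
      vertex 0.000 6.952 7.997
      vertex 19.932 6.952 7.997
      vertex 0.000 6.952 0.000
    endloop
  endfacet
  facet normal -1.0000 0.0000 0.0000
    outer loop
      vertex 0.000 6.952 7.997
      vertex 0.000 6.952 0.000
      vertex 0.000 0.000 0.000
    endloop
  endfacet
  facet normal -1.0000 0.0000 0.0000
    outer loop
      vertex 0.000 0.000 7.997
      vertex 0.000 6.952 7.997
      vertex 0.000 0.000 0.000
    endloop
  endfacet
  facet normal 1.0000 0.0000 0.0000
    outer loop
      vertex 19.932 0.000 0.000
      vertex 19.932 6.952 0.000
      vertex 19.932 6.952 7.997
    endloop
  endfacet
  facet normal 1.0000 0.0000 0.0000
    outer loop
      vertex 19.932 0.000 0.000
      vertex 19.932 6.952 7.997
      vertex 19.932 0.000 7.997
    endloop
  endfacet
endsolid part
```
; perimeter-only toolpath
G21 ; units = mm
G90 ; absolute positioning
G28 ; home
; layer 1
G0 Z1.142
G0 X0.000 Y0.000
G1 X19.932 Y0.000
G1 X19.932 Y6.952
G1 X0.000 Y6.952
G1 X0.000 Y0.000
; layer 2
G0 Z2.285
G0 X0.000 Y0.000
G1 X19.932 Y0.000
G1 X19.932 Y6.952
G1 X0.000 Y6.952
G1 X0.000 Y0.000
; layer 3
G0 Z3.427
G0 X0.000 Y0.000
G1 X19.932 Y0.000
G1 X19.932 Y6.952
G1 X0.000 Y6.952
G1 X0.000 Y0.000
; layer 4
G0 Z4.570
G0 X0.000 Y0.000
G1 X19.932 Y0.000
G1 X19.932 Y6.952
G1 X0.000 Y6.952
G1 X0.000 Y0.000
; layer 5
G0 Z5.712
G0 X0.000 Y0.000
G1 X19.932 Y0.000
G1 X19.932 Y6.952
G1 X0.000 Y6.952
G1 X0.000 Y0.000
; layer 6
G0 Z6.855
G0 X0.000 Y0.000
G1 X19.932 Y0.000
G1 X19.932 Y6.952
G1 X0.000 Y6.952
G1 X0.000 Y0.000
; layer 7
G0 Z7.997
G0 X0.000 Y0.000
G1 X19.932 Y0.000
G1 X19.932 Y6.952
G1 X0.000 Y6.952
G1 X0.000 Y0.000
M2 ; end

The solid is a rectangular box, roughly 19.9 × 6.95 mm footprint and 8 mm tall. Slicing at Δz = 1.142 mm — 7 equal slices spanning the solid's height, so layer i sits at z = i·h/7 — gives 7 non-empty perimeters. Each is a 4-segment closed polygon; G0 lifts to the layer z and rapids to the start vertex, then G1 traces the edges.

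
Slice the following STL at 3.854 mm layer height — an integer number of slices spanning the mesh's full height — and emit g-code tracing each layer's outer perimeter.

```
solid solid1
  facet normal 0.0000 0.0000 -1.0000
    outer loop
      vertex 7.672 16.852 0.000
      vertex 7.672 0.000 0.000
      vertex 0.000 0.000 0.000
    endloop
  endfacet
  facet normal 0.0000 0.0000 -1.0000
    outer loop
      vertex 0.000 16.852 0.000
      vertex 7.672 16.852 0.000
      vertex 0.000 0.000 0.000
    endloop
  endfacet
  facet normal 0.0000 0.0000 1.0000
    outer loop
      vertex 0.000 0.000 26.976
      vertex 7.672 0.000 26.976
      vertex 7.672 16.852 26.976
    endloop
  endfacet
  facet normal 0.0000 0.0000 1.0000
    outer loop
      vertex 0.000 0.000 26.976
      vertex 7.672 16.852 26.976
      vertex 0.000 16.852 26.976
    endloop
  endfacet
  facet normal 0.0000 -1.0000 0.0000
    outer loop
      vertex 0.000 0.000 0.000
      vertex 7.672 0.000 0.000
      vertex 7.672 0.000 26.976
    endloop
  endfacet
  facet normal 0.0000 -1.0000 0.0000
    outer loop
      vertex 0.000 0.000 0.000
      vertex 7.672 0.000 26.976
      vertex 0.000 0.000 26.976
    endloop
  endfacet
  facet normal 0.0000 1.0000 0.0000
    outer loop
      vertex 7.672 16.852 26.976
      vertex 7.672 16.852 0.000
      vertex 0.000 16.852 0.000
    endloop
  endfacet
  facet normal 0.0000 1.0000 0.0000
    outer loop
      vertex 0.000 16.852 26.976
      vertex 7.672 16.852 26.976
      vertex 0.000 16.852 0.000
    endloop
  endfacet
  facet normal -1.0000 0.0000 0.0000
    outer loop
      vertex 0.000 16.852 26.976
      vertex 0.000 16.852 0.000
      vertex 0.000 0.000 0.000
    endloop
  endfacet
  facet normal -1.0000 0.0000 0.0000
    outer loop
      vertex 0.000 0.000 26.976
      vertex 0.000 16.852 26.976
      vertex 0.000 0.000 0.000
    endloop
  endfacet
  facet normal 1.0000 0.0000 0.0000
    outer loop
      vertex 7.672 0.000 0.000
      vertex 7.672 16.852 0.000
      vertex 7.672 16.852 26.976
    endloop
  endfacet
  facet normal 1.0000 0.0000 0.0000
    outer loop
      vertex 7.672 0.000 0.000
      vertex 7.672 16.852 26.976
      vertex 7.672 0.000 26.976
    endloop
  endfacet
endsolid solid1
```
; perimeter-only toolpath
G21 ; units = mm
G90 ; absolute positioning
G28 ; home
; layer 1
G0 Z3.854
G0 X0.000 Y0.000
G1 X7.672 Y0.000
G1 X7.672 Y16.852
G1 X0.000 Y16.852
G1 X0.000 Y0.000
; layer 2
G0 Z7.707
G0 X0.000 Y0.000
G1 X7.672 Y0.000
G1 X7.672 Y16.852
G1 X0.000 Y16.852
G1 X0.000 Y0.000
; layer 3
G0 Z11.561
G0 X0.000 Y0.000
G1 X7.672 Y0.000
G1 X7.672 Y16.852
G1 X0.000 Y16.852
G1 X0.000 Y0.000
; layer 4
G0 Z15.415
G0 X0.000 Y0.000
G1 X7.672 Y0.000
G1 X7.672 Y16.852
G1 X0.000 Y16.852
G1 X0.000 Y0.000
; layer 5
G0 Z19.269
G0 X0.000 Y0.000
G1 X7.672 Y0.000
G1 X7.672 Y16.852
G1 X0.000 Y16.852
G1 X0.000 Y0.000
; layer 6
G0 Z23.122
G0 X0.000 Y0.000
G1 X7.672 Y0.000
G1 X7.672 Y16.852
G1 X0.000 Y16.852
G1 X0.000 Y0.000
; layer 7
G0 Z26.976
G0 X0.000 Y0.000
G1 X7.672 Y0.000
G1 X7.672 Y16.852
G1 X0.000 Y16.852
G1 X0.000 Y0.000
M2 ; end

The solid is a rectangular box, roughly 7.67 × 16.9 mm footprint and 27 mm tall. Slicing at Δz = 3.854 mm — 7 equal slices spanning the solid's height, so layer i sits at z = i·h/7 — gives 7 non-empty perimeters. Each is a 4-segment closed polygon; G0 lifts to the layer z and rapids to the start vertex, then G1 traces the edges.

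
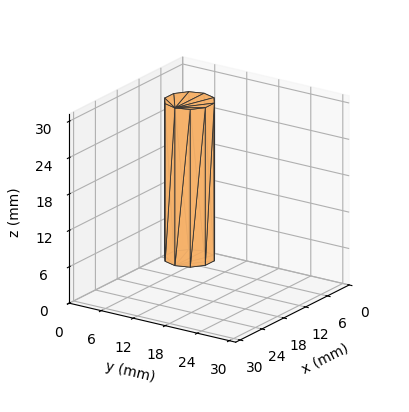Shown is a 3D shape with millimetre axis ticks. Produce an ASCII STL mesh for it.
Reading the render: the shape is a regular 10-sided prism (a cylinder approximated with 10 flat sides), circumscribed radius ≈ 4 mm, height ≈ 26 mm (dimensions read to the nearest mm from the axis ticks). For the STL, each face is triangulated and given an outward normal.

solid part
  facet normal 0.0000 0.0000 -1.0000
    outer loop
      vertex 5.236 7.804 0.000
      vertex 7.236 6.351 0.000
      vertex 8.000 4.000 0.000
    endloop
  endfacet
  facet normal 0.0000 0.0000 -1.0000
    outer loop
      vertex 2.764 7.804 0.000
      vertex 5.236 7.804 0.000
      vertex 8.000 4.000 0.000
    endloop
  endfacet
  facet normal 0.0000 0.0000 -1.0000
    outer loop
      vertex 0.764 6.351 0.000
      vertex 2.764 7.804 0.000
      vertex 8.000 4.000 0.000
    endloop
  endfacet
  facet normal 0.0000 0.0000 -1.0000
    outer loop
      vertex 0.000 4.000 0.000
      vertex 0.764 6.351 0.000
      vertex 8.000 4.000 0.000
    endloop
  endfacet
  facet normal 0.0000 0.0000 -1.0000
    outer loop
      vertex 0.764 1.649 0.000
      vertex 0.000 4.000 0.000
      vertex 8.000 4.000 0.000
    endloop
  endfacet
  facet normal 0.0000 0.0000 -1.0000
    outer loop
      vertex 2.764 0.196 0.000
      vertex 0.764 1.649 0.000
      vertex 8.000 4.000 0.000
    endloop
  endfacet
  facet normal 0.0000 0.0000 -1.0000
    outer loop
      vertex 5.236 0.196 0.000
      vertex 2.764 0.196 0.000
      vertex 8.000 4.000 0.000
    endloop
  endfacet
  facet normal 0.0000 0.0000 -1.0000
    outer loop
      vertex 7.236 1.649 0.000
      vertex 5.236 0.196 0.000
      vertex 8.000 4.000 0.000
    endloop
  endfacet
  facet normal 0.0000 0.0000 1.0000
    outer loop
      vertex 8.000 4.000 26.000
      vertex 7.236 6.351 26.000
      vertex 5.236 7.804 26.000
    endloop
  endfacet
  facet normal 0.0000 0.0000 1.0000
    outer loop
      vertex 8.000 4.000 26.000
      vertex 5.236 7.804 26.000
      vertex 2.764 7.804 26.000
    endloop
  endfacet
  facet normal 0.0000 0.0000 1.0000
    outer loop
      vertex 8.000 4.000 26.000
      vertex 2.764 7.804 26.000
      vertex 0.764 6.351 26.000
    endloop
  endfacet
  facet normal 0.0000 0.0000 1.0000
    outer loop
      vertex 8.000 4.000 26.000
      vertex 0.764 6.351 26.000
      vertex 0.000 4.000 26.000
    endloop
  endfacet
  facet normal 0.0000 0.0000 1.0000
    outer loop
      vertex 8.000 4.000 26.000
      vertex 0.000 4.000 26.000
      vertex 0.764 1.649 26.000
    endloop
  endfacet
  facet normal 0.0000 0.0000 1.0000
    outer loop
      vertex 8.000 4.000 26.000
      vertex 0.764 1.649 26.000
      vertex 2.764 0.196 26.000
    endloop
  endfacet
  facet normal 0.0000 0.0000 1.0000
    outer loop
      vertex 8.000 4.000 26.000
      vertex 2.764 0.196 26.000
      vertex 5.236 0.196 26.000
    endloop
  endfacet
  facet normal 0.0000 0.0000 1.0000
    outer loop
      vertex 8.000 4.000 26.000
      vertex 5.236 0.196 26.000
      vertex 7.236 1.649 26.000
    endloop
  endfacet
  facet normal 0.9510 0.3091 0.0000
    outer loop
      vertex 8.000 4.000 0.000
      vertex 7.236 6.351 0.000
      vertex 7.236 6.351 26.000
    endloop
  endfacet
  facet normal 0.9510 0.3091 0.0000
    outer loop
      vertex 8.000 4.000 0.000
      vertex 7.236 6.351 26.000
      vertex 8.000 4.000 26.000
    endloop
  endfacet
  facet normal 0.5878 0.8090 0.0000
    outer loop
      vertex 7.236 6.351 0.000
      vertex 5.236 7.804 0.000
      vertex 5.236 7.804 26.000
    endloop
  endfacet
  facet normal 0.5878 0.8090 0.0000
    outer loop
      vertex 7.236 6.351 0.000
      vertex 5.236 7.804 26.000
      vertex 7.236 6.351 26.000
    endloop
  endfacet
  facet normal 0.0000 1.0000 0.0000
    outer loop
      vertex 5.236 7.804 0.000
      vertex 2.764 7.804 0.000
      vertex 2.764 7.804 26.000
    endloop
  endfacet
  facet normal 0.0000 1.0000 0.0000
    outer loop
      vertex 5.236 7.804 0.000
      vertex 2.764 7.804 26.000
      vertex 5.236 7.804 26.000
    endloop
  endfacet
  facet normal -0.5878 0.8090 0.0000
    outer loop
      vertex 2.764 7.804 0.000
      vertex 0.764 6.351 0.000
      vertex 0.764 6.351 26.000
    endloop
  endfacet
  facet normal -0.5878 0.8090 0.0000
    outer loop
      vertex 2.764 7.804 0.000
      vertex 0.764 6.351 26.000
      vertex 2.764 7.804 26.000
    endloop
  endfacet
  facet normal -0.9510 0.3091 0.0000
    outer loop
      vertex 0.764 6.351 0.000
      vertex 0.000 4.000 0.000
      vertex 0.000 4.000 26.000
    endloop
  endfacet
  facet normal -0.9510 0.3091 0.0000
    outer loop
      vertex 0.764 6.351 0.000
      vertex 0.000 4.000 26.000
      vertex 0.764 6.351 26.000
    endloop
  endfacet
  facet normal -0.9510 -0.3091 0.0000
    outer loop
      vertex 0.000 4.000 0.000
      vertex 0.764 1.649 0.000
      vertex 0.764 1.649 26.000
    endloop
  endfacet
  facet normal -0.9510 -0.3091 0.0000
    outer loop
      vertex 0.000 4.000 0.000
      vertex 0.764 1.649 26.000
      vertex 0.000 4.000 26.000
    endloop
  endfacet
  facet normal -0.5878 -0.8090 0.0000
    outer loop
      vertex 0.764 1.649 0.000
      vertex 2.764 0.196 0.000
      vertex 2.764 0.196 26.000
    endloop
  endfacet
  facet normal -0.5878 -0.8090 0.0000
    outer loop
      vertex 0.764 1.649 0.000
      vertex 2.764 0.196 26.000
      vertex 0.764 1.649 26.000
    endloop
  endfacet
  facet normal 0.0000 -1.0000 0.0000
    outer loop
      vertex 2.764 0.196 0.000
      vertex 5.236 0.196 0.000
      vertex 5.236 0.196 26.000
    endloop
  endfacet
  facet normal 0.0000 -1.0000 0.0000
    outer loop
      vertex 2.764 0.196 0.000
      vertex 5.236 0.196 26.000
      vertex 2.764 0.196 26.000
    endloop
  endfacet
  facet normal 0.5878 -0.8090 0.0000
    outer loop
      vertex 5.236 0.196 0.000
      vertex 7.236 1.649 0.000
      vertex 7.236 1.649 26.000
    endloop
  endfacet
  facet normal 0.5878 -0.8090 0.0000
    outer loop
      vertex 5.236 0.196 0.000
      vertex 7.236 1.649 26.000
      vertex 5.236 0.196 26.000
    endloop
  endfacet
  facet normal 0.9510 -0.3091 0.0000
    outer loop
      vertex 7.236 1.649 0.000
      vertex 8.000 4.000 0.000
      vertex 8.000 4.000 26.000
    endloop
  endfacet
  facet normal 0.9510 -0.3091 0.0000
    outer loop
      vertex 7.236 1.649 0.000
      vertex 8.000 4.000 26.000
      vertex 7.236 1.649 26.000
    endloop
  endfacet
endsolid part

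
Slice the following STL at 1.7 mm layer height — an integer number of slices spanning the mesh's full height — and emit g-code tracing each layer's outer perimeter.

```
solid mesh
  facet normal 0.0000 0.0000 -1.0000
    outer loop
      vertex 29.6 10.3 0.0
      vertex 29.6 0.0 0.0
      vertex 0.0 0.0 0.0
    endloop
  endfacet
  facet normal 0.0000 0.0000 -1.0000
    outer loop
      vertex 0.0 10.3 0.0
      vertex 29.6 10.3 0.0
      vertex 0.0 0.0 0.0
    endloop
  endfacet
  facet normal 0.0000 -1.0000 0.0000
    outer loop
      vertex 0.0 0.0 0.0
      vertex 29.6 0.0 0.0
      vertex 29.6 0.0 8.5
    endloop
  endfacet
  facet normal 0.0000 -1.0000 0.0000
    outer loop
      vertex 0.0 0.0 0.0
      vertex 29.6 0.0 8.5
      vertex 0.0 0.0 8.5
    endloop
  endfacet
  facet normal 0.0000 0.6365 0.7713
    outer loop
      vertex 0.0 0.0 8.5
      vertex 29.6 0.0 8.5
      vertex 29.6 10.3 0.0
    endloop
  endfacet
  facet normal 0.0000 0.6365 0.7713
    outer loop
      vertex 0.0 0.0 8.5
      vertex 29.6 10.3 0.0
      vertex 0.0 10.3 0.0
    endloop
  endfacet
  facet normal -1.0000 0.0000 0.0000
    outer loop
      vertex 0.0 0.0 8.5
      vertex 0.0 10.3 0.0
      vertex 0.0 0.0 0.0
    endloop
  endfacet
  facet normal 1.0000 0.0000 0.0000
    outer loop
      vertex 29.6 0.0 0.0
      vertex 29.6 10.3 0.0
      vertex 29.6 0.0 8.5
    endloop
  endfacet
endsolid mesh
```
; perimeter-only toolpath
G21 ; units = mm
G90 ; absolute positioning
G28 ; home
; layer 1
G0 Z1.7
G0 X0.0 Y0.0
G1 X29.6 Y0.0
G1 X29.6 Y8.2
G1 X0.0 Y8.2
G1 X0.0 Y0.0
; layer 2
G0 Z3.4
G0 X0.0 Y0.0
G1 X29.6 Y0.0
G1 X29.6 Y6.2
G1 X0.0 Y6.2
G1 X0.0 Y0.0
; layer 3
G0 Z5.1
G0 X0.0 Y0.0
G1 X29.6 Y0.0
G1 X29.6 Y4.1
G1 X0.0 Y4.1
G1 X0.0 Y0.0
; layer 4
G0 Z6.8
G0 X0.0 Y0.0
G1 X29.6 Y0.0
G1 X29.6 Y2.1
G1 X0.0 Y2.1
G1 X0.0 Y0.0
M2 ; end

The solid is a wedge (ramp): 29.6 × 10.3 mm base, rising to 8.5 mm along the y=0 edge and sloping linearly to z=0 at y=10.3. Slicing at Δz = 1.7 mm — 5 equal slices spanning the solid's height, so layer i sits at z = i·h/5 — gives 4 non-empty perimeters. Each is a 4-segment closed polygon; G0 lifts to the layer z and rapids to the start vertex, then G1 traces the edges. The cross-section shrinks linearly with z (the slice at the apex is degenerate and omitted).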